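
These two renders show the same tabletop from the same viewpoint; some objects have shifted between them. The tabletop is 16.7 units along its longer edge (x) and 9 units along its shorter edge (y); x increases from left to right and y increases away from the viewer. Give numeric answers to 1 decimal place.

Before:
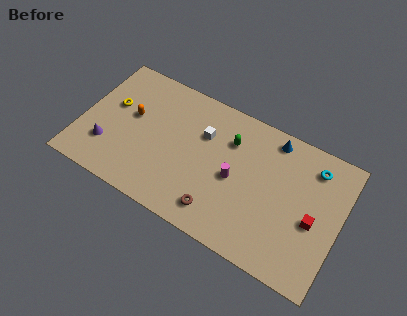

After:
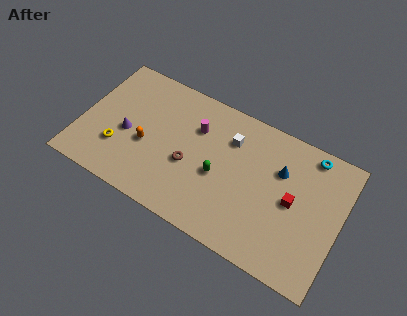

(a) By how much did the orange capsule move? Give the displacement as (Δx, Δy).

(1.2, -1.5)

From the two frames, the orange capsule sits at roughly (3.1, 5.2) before and (4.3, 3.7) after.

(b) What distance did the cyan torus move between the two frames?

0.8

From (14.7, 7.3) to (14.4, 8.0), the cyan torus covered √(0.3² + 0.7²) ≈ 0.8 units.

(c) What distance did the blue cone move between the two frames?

1.9

The blue cone was near (12.0, 7.9) before and (12.7, 6.1) after, so it travelled √(0.7² + 1.8²) ≈ 1.9 units.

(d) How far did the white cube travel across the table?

1.8

The white cube was near (7.7, 6.1) before and (9.4, 6.6) after, so it travelled √(1.7² + 0.5²) ≈ 1.8 units.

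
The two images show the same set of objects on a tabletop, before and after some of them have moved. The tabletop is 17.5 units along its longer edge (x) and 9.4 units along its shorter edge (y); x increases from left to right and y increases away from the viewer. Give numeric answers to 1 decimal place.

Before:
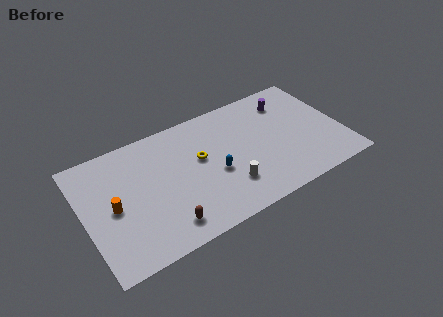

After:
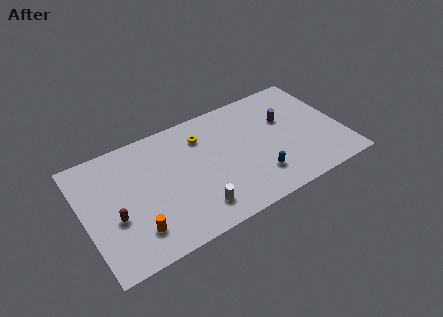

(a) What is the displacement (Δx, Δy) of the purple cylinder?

(-0.4, -1.4)

The purple cylinder was at about (14.3, 7.4) and moved to about (13.9, 6.0).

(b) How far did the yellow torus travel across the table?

1.7

The yellow torus moved from about (7.9, 5.5) to (8.3, 7.2), a distance of √(0.4² + 1.7²) ≈ 1.7.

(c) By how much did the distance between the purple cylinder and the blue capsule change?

-2.1

They were about 6.6 units apart before and 4.5 after — 2.1 units closer together.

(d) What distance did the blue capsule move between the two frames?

3.1

The blue capsule was near (8.7, 3.9) before and (11.4, 2.3) after, so it travelled √(2.7² + 1.6²) ≈ 3.1 units.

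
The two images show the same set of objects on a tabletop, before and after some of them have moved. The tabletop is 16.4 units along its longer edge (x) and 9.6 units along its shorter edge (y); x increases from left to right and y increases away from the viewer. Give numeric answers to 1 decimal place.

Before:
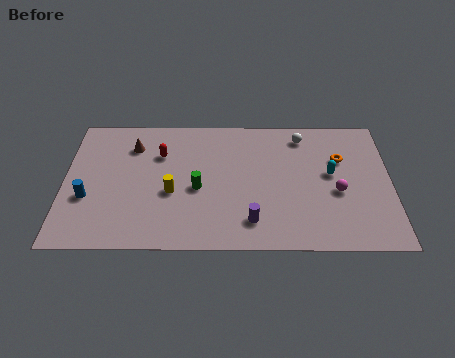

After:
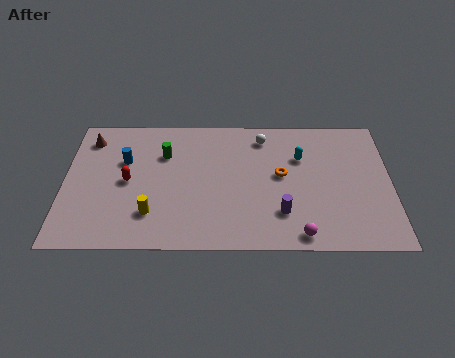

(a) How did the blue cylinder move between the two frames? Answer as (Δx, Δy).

(1.8, 2.7)

The blue cylinder was at about (1.2, 3.5) and moved to about (3.0, 6.2).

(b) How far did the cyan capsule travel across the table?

1.9

The cyan capsule moved from about (13.4, 5.3) to (11.9, 6.5), a distance of √(1.5² + 1.2²) ≈ 1.9.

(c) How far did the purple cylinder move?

1.6

From (9.4, 1.9) to (10.9, 2.5), the purple cylinder covered √(1.5² + 0.6²) ≈ 1.6 units.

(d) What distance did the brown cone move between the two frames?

2.3

From (3.4, 7.3) to (1.2, 7.8), the brown cone covered √(2.2² + 0.5²) ≈ 2.3 units.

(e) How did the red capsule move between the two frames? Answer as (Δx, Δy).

(-1.6, -2.0)

From the two frames, the red capsule sits at roughly (4.8, 6.7) before and (3.2, 4.7) after.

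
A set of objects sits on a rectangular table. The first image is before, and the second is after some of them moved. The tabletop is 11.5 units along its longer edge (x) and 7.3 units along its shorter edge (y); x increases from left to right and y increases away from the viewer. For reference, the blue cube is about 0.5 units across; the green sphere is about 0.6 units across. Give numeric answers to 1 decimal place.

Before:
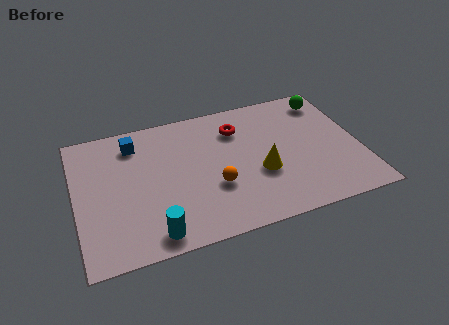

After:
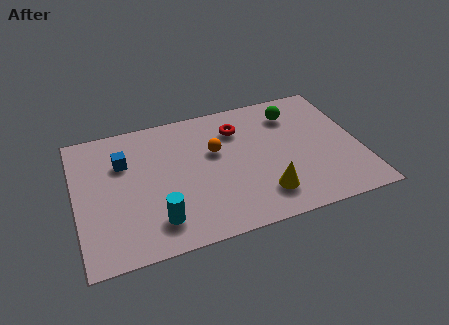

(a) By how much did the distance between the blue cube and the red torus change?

+0.5

The distance was about 4.2 in the first image and 4.7 in the second, so they moved 0.5 units further apart.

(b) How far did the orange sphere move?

1.9

The orange sphere was near (5.5, 2.6) before and (5.7, 4.5) after, so it travelled √(0.2² + 1.9²) ≈ 1.9 units.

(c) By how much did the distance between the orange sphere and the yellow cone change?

+1.5

The distance was about 1.9 in the first image and 3.4 in the second, so they moved 1.5 units further apart.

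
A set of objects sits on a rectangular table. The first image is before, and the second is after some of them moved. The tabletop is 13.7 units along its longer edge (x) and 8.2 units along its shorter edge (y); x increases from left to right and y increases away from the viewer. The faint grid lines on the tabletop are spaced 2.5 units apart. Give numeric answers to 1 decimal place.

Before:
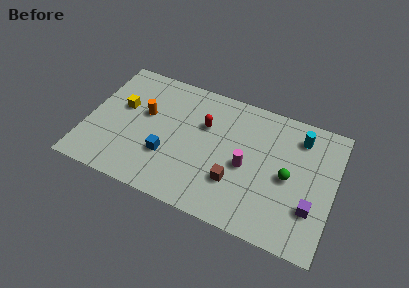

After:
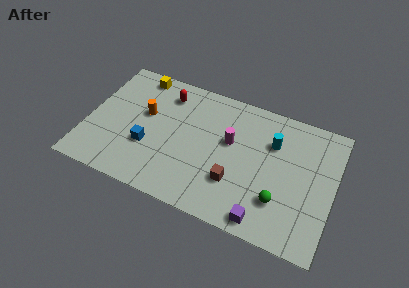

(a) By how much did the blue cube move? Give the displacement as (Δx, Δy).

(-1.1, 0.2)

The blue cube was at about (4.6, 2.7) and moved to about (3.5, 2.9).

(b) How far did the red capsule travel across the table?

2.6

From (6.4, 5.4) to (4.1, 6.6), the red capsule covered √(2.3² + 1.2²) ≈ 2.6 units.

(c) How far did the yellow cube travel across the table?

2.5

The yellow cube moved from about (1.8, 4.9) to (2.4, 7.3), a distance of √(0.6² + 2.4²) ≈ 2.5.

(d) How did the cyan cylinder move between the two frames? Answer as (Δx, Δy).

(-1.4, -0.9)

The cyan cylinder was at about (11.6, 6.6) and moved to about (10.2, 5.7).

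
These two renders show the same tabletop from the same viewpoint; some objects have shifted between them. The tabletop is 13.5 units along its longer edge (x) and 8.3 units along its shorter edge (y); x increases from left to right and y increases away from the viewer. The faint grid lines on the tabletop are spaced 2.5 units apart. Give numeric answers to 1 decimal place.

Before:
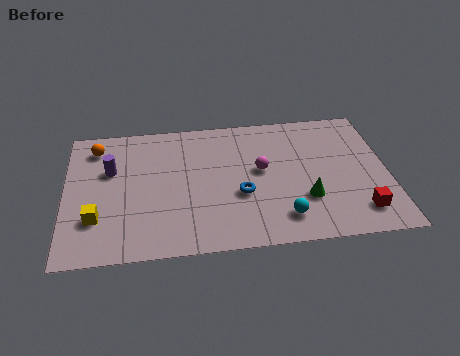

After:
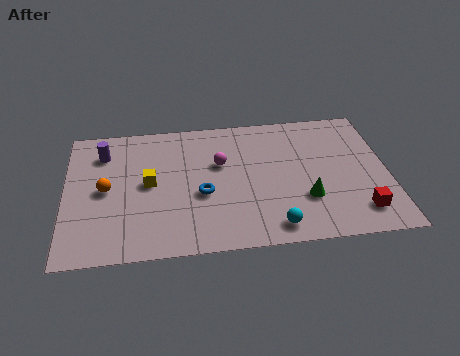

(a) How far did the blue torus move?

1.6

From (7.3, 3.2) to (5.7, 3.4), the blue torus covered √(1.6² + 0.2²) ≈ 1.6 units.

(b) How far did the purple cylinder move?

1.1

The purple cylinder was near (1.9, 5.3) before and (1.6, 6.4) after, so it travelled √(0.3² + 1.1²) ≈ 1.1 units.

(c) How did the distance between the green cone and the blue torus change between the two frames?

+1.6

They were about 2.8 units apart before and 4.4 after — 1.6 units further apart.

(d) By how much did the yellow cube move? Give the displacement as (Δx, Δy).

(2.2, 1.9)

The yellow cube was at about (1.3, 2.4) and moved to about (3.5, 4.3).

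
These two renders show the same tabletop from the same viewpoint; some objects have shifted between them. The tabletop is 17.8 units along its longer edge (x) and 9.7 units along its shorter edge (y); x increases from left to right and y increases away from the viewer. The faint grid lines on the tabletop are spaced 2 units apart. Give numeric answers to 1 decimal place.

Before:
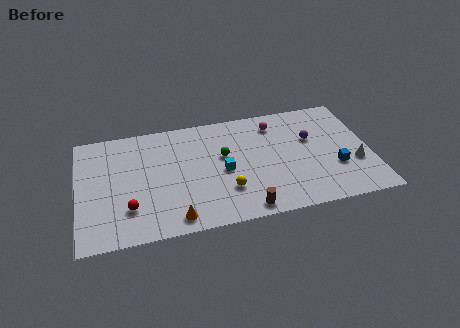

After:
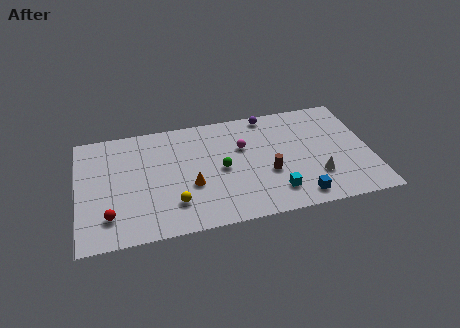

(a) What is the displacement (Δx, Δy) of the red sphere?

(-1.2, -0.4)

The red sphere was at about (3.0, 2.6) and moved to about (1.8, 2.2).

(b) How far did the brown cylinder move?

3.1

The brown cylinder moved from about (9.9, 1.0) to (11.5, 3.7), a distance of √(1.6² + 2.7²) ≈ 3.1.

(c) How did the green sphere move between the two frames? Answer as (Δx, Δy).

(-0.2, -1.1)

From the two frames, the green sphere sits at roughly (8.9, 5.8) before and (8.7, 4.7) after.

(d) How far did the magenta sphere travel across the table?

2.6

The magenta sphere was near (12.2, 7.9) before and (10.1, 6.3) after, so it travelled √(2.1² + 1.6²) ≈ 2.6 units.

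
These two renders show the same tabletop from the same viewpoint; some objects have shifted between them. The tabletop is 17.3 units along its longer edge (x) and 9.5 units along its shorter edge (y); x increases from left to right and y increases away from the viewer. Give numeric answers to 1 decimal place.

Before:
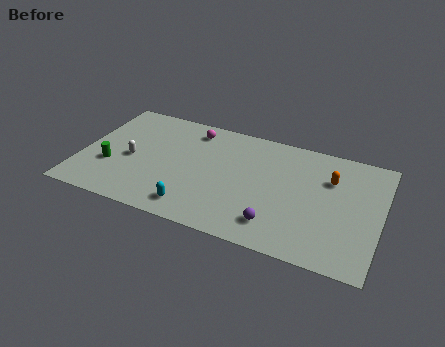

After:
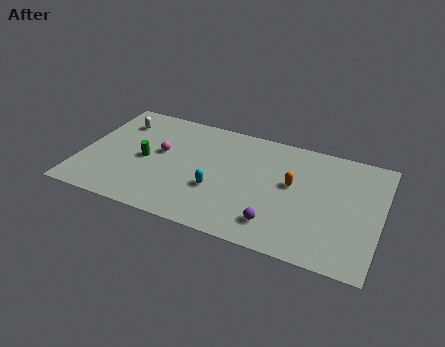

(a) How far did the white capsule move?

3.2

The white capsule moved from about (2.9, 4.3) to (1.8, 7.3), a distance of √(1.1² + 3.0²) ≈ 3.2.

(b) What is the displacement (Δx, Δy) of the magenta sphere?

(-1.6, -2.6)

The magenta sphere was at about (6.1, 8.0) and moved to about (4.5, 5.4).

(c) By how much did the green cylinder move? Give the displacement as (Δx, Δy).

(1.9, 1.2)

The green cylinder was at about (1.8, 3.3) and moved to about (3.7, 4.5).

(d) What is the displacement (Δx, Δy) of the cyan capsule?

(1.1, 1.9)

The cyan capsule was at about (6.9, 1.5) and moved to about (8.0, 3.4).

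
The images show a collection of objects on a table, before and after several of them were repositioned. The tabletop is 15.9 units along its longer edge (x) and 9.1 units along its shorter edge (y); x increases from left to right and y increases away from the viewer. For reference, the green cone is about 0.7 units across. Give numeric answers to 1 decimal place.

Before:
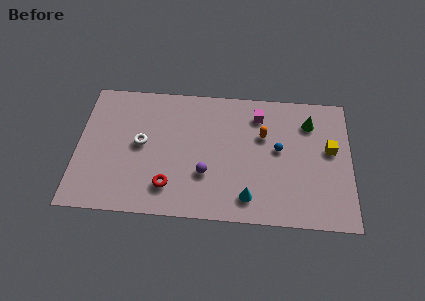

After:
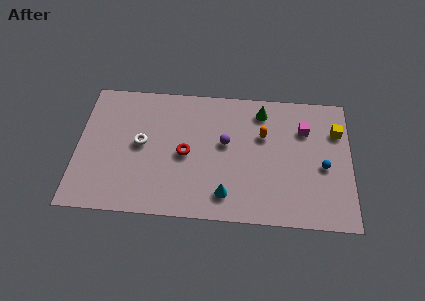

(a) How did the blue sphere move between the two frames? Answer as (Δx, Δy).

(2.6, -1.0)

The blue sphere was at about (11.7, 5.0) and moved to about (14.3, 4.0).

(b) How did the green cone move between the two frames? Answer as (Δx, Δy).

(-2.8, 0.6)

The green cone started near (13.5, 7.0) and ended near (10.7, 7.6).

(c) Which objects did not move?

the orange capsule and the white torus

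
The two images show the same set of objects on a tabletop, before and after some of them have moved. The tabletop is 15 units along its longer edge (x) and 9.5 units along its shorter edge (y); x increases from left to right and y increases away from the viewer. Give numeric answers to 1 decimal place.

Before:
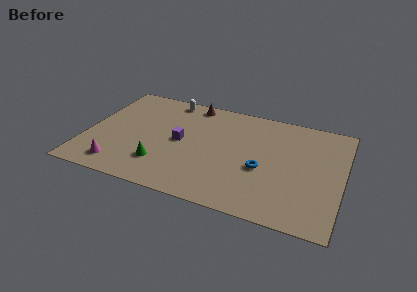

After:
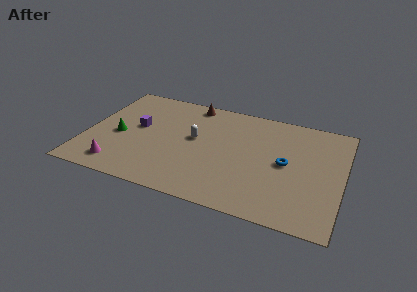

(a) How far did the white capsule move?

3.7

The white capsule moved from about (4.4, 8.5) to (6.3, 5.3), a distance of √(1.9² + 3.2²) ≈ 3.7.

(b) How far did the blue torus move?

1.6

The blue torus moved from about (10.4, 3.9) to (11.7, 4.8), a distance of √(1.3² + 0.9²) ≈ 1.6.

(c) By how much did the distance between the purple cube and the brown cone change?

+0.6

Before: roughly 3.7 units apart; after: 4.3. That's 0.6 units further apart.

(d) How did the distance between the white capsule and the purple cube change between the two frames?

-0.5

The distance was about 3.9 in the first image and 3.4 in the second, so they moved 0.5 units closer together.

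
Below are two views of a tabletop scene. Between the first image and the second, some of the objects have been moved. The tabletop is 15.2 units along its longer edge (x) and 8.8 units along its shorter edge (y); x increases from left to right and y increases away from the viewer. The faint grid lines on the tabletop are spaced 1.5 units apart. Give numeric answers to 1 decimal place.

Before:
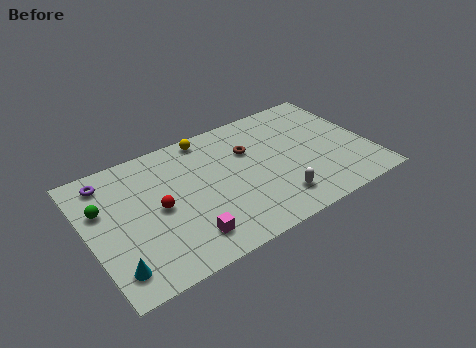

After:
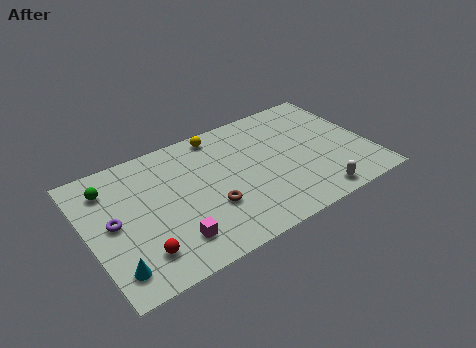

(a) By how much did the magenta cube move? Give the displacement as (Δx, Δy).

(-0.7, 0.2)

From the two frames, the magenta cube sits at roughly (4.8, 1.7) before and (4.1, 1.9) after.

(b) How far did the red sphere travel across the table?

2.7

From (3.7, 4.3) to (2.4, 1.9), the red sphere covered √(1.3² + 2.4²) ≈ 2.7 units.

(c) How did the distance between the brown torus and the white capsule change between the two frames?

+1.6

The distance was about 4.2 in the first image and 5.8 in the second, so they moved 1.6 units further apart.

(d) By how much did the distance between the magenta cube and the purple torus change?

-2.8

They were about 6.6 units apart before and 3.8 after — 2.8 units closer together.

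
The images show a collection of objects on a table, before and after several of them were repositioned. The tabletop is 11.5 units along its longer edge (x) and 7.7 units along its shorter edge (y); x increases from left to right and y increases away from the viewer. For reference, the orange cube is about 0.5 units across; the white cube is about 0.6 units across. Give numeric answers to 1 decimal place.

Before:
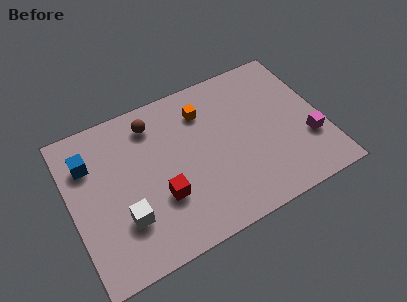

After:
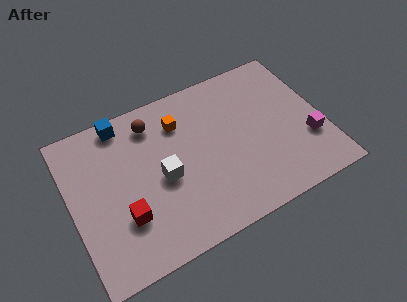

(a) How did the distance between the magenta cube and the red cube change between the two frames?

+1.7

They were about 6.8 units apart before and 8.5 after — 1.7 units further apart.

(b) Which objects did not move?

the brown sphere and the magenta cube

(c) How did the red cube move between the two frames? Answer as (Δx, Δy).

(-1.7, -0.2)

From the two frames, the red cube sits at roughly (3.9, 2.6) before and (2.2, 2.4) after.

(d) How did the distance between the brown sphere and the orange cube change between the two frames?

-1.0

The distance was about 2.3 in the first image and 1.3 in the second, so they moved 1.0 units closer together.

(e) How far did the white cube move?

2.2

From (2.2, 2.3) to (4.1, 3.5), the white cube covered √(1.9² + 1.2²) ≈ 2.2 units.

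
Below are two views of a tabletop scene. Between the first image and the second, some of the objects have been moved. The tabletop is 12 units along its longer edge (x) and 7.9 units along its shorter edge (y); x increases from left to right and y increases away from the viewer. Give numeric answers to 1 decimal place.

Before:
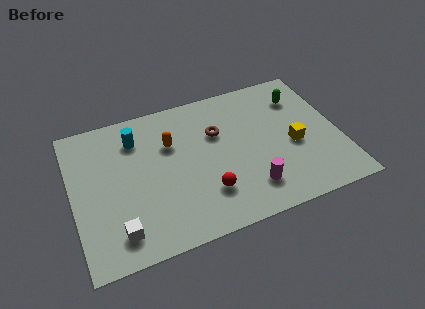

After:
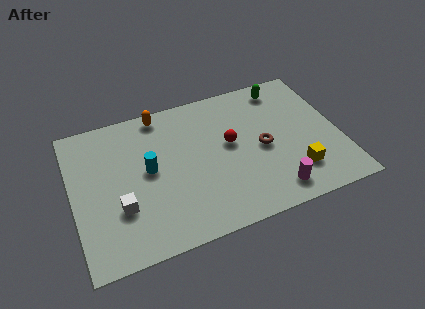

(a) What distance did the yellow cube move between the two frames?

1.5

The yellow cube moved from about (9.9, 3.4) to (9.8, 1.9), a distance of √(0.1² + 1.5²) ≈ 1.5.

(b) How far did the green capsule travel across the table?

1.1

The green capsule was near (10.5, 6.0) before and (9.8, 6.8) after, so it travelled √(0.7² + 0.8²) ≈ 1.1 units.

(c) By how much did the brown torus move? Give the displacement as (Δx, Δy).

(1.9, -1.5)

The brown torus started near (6.6, 5.2) and ended near (8.5, 3.7).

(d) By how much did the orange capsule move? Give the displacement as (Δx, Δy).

(-0.3, 1.8)

The orange capsule was at about (4.5, 5.3) and moved to about (4.2, 7.1).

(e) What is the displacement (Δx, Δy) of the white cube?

(0.2, 1.2)

From the two frames, the white cube sits at roughly (1.8, 1.4) before and (2.0, 2.6) after.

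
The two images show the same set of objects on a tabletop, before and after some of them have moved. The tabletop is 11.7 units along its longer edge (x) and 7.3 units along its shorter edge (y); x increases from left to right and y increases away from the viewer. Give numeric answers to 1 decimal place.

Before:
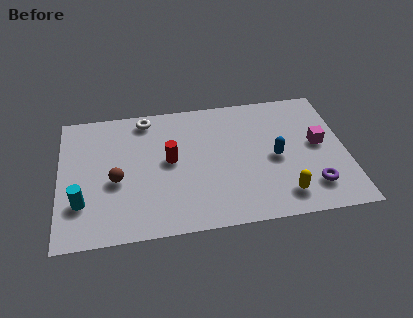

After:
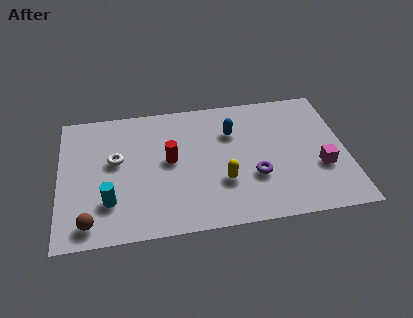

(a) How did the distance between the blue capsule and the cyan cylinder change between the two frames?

-2.0

Before: roughly 8.0 units apart; after: 6.0. That's 2.0 units closer together.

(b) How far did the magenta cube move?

1.3

From (10.6, 3.9) to (10.6, 2.6), the magenta cube covered √(0.0² + 1.3²) ≈ 1.3 units.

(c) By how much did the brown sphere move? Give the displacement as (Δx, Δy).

(-1.1, -2.1)

The brown sphere started near (2.3, 3.1) and ended near (1.2, 1.0).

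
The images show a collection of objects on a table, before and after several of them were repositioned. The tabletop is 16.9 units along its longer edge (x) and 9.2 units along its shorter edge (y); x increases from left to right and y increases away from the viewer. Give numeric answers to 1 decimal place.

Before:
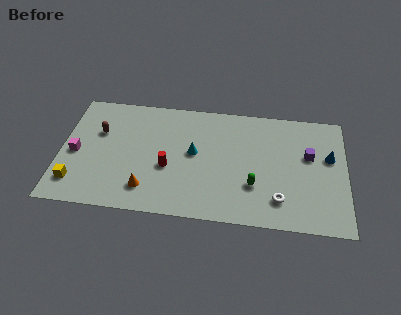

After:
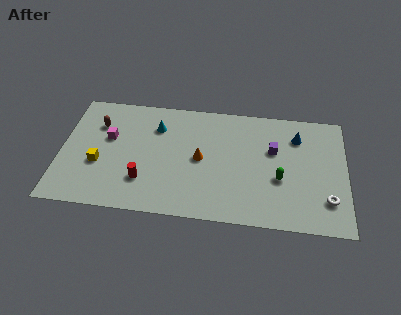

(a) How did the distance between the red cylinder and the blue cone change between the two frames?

+0.4

Before: roughly 9.7 units apart; after: 10.1. That's 0.4 units further apart.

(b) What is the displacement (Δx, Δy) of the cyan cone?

(-2.3, 1.8)

The cyan cone was at about (7.9, 5.0) and moved to about (5.6, 6.8).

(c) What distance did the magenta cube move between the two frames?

2.4

From (0.9, 4.2) to (2.8, 5.6), the magenta cube covered √(1.9² + 1.4²) ≈ 2.4 units.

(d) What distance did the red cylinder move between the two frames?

1.8

The red cylinder was near (6.4, 3.7) before and (5.0, 2.5) after, so it travelled √(1.4² + 1.2²) ≈ 1.8 units.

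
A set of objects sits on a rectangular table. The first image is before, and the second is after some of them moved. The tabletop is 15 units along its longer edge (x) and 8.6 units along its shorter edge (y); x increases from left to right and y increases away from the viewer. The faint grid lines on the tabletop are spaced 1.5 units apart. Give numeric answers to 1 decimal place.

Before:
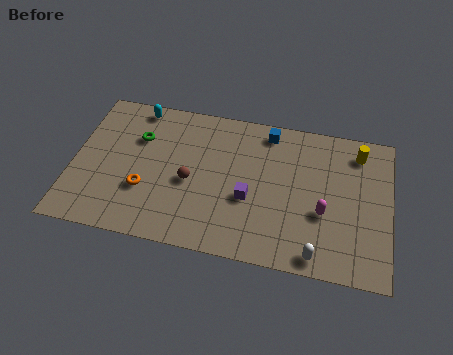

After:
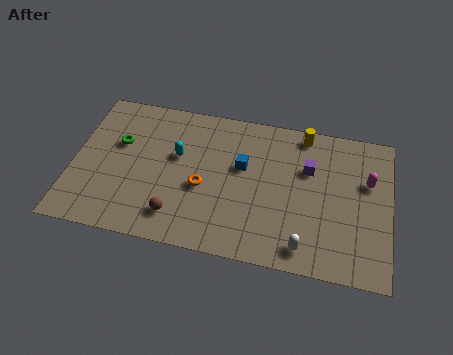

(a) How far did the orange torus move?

2.8

The orange torus was near (3.5, 2.9) before and (6.2, 3.6) after, so it travelled √(2.7² + 0.7²) ≈ 2.8 units.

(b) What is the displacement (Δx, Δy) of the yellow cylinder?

(-2.6, 0.6)

From the two frames, the yellow cylinder sits at roughly (13.4, 7.1) before and (10.8, 7.7) after.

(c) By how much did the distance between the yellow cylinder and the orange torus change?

-4.6

The distance was about 10.8 in the first image and 6.2 in the second, so they moved 4.6 units closer together.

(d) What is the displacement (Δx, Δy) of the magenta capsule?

(2.0, 2.2)

From the two frames, the magenta capsule sits at roughly (11.9, 3.3) before and (13.9, 5.5) after.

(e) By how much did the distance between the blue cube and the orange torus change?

-4.8

Before: roughly 7.2 units apart; after: 2.4. That's 4.8 units closer together.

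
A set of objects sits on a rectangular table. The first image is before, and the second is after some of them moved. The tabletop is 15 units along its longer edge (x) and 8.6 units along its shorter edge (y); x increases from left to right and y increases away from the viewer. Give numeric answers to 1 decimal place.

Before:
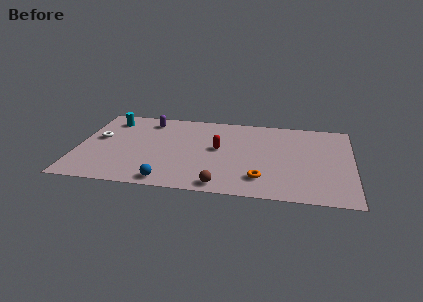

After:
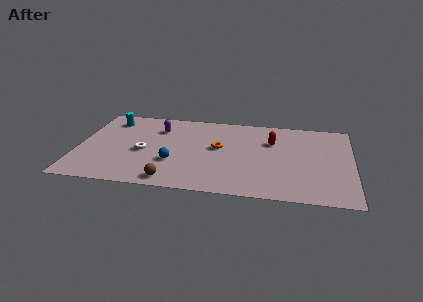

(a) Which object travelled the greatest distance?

the orange torus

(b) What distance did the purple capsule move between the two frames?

1.0

The purple capsule moved from about (3.7, 7.2) to (4.3, 6.4), a distance of √(0.6² + 0.8²) ≈ 1.0.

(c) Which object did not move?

the cyan cylinder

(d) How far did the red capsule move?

3.1

The red capsule moved from about (7.7, 4.7) to (10.6, 5.9), a distance of √(2.9² + 1.2²) ≈ 3.1.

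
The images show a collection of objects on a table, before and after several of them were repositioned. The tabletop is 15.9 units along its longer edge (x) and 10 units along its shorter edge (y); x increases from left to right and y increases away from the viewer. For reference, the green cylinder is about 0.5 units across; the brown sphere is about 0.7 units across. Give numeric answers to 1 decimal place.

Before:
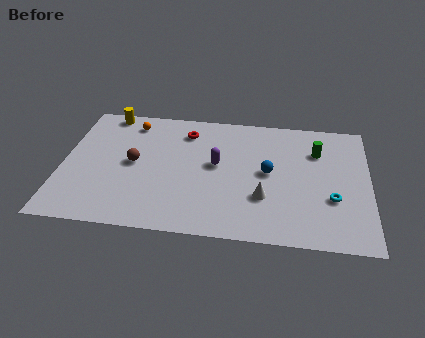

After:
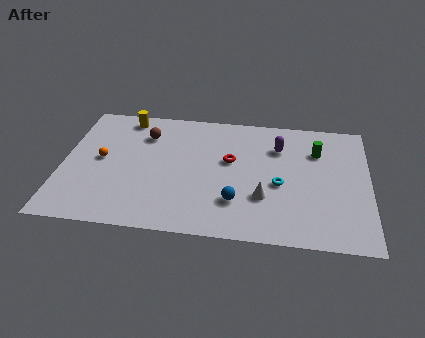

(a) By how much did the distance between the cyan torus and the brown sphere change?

-2.6

They were about 10.4 units apart before and 7.8 after — 2.6 units closer together.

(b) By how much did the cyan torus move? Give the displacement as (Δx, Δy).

(-2.7, 0.8)

From the two frames, the cyan torus sits at roughly (14.0, 3.5) before and (11.3, 4.3) after.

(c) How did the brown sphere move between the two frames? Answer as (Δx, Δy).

(0.5, 2.4)

The brown sphere started near (3.7, 5.1) and ended near (4.2, 7.5).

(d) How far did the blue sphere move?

3.0

The blue sphere was near (10.7, 5.2) before and (9.1, 2.7) after, so it travelled √(1.6² + 2.5²) ≈ 3.0 units.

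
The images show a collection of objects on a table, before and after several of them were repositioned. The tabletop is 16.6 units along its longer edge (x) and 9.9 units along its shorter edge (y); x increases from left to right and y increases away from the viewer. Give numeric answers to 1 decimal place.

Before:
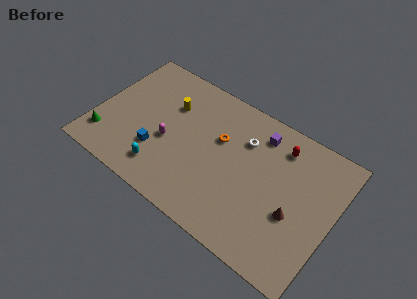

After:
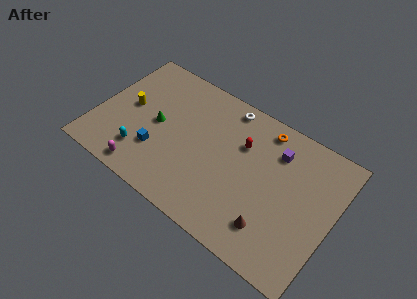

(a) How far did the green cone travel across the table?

4.3

The green cone was near (1.0, 2.1) before and (4.2, 4.9) after, so it travelled √(3.2² + 2.8²) ≈ 4.3 units.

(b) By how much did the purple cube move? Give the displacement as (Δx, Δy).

(1.3, -0.6)

The purple cube was at about (11.0, 8.1) and moved to about (12.3, 7.5).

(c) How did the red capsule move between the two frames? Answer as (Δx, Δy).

(-2.5, -1.3)

From the two frames, the red capsule sits at roughly (12.5, 8.0) before and (10.0, 6.7) after.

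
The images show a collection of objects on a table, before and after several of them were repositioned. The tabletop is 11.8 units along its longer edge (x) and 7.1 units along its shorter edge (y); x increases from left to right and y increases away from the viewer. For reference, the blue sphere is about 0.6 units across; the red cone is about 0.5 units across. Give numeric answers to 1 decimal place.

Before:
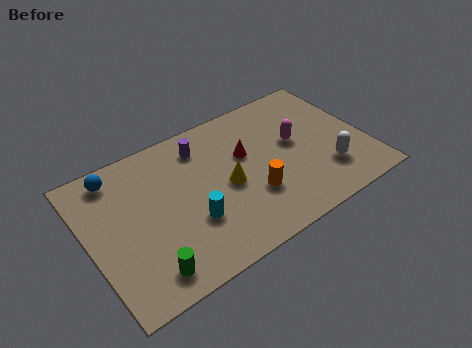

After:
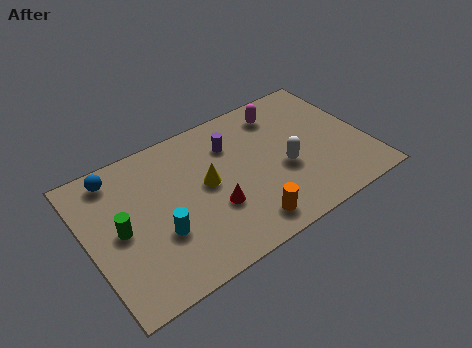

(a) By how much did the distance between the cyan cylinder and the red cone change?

-1.1

The distance was about 3.4 in the first image and 2.3 in the second, so they moved 1.1 units closer together.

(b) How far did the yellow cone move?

0.9

From (5.8, 3.3) to (5.0, 3.8), the yellow cone covered √(0.8² + 0.5²) ≈ 0.9 units.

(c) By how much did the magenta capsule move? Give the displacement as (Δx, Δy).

(-0.3, 1.8)

The magenta capsule started near (8.9, 4.0) and ended near (8.6, 5.8).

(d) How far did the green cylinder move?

2.5

The green cylinder was near (2.0, 1.1) before and (1.3, 3.5) after, so it travelled √(0.7² + 2.4²) ≈ 2.5 units.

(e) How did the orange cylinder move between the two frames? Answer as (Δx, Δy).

(-0.5, -1.2)

The orange cylinder was at about (6.7, 2.3) and moved to about (6.2, 1.1).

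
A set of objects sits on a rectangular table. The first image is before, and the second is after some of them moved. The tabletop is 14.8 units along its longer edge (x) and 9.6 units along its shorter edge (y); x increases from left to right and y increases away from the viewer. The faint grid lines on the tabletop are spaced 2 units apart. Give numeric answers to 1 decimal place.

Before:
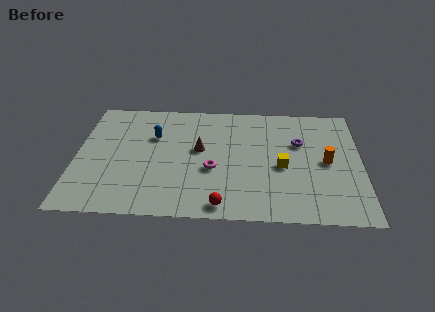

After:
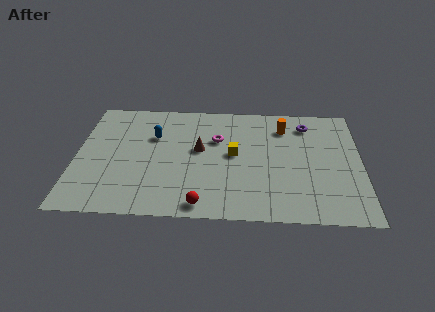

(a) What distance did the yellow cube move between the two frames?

2.7

The yellow cube was near (10.7, 4.2) before and (8.2, 5.1) after, so it travelled √(2.5² + 0.9²) ≈ 2.7 units.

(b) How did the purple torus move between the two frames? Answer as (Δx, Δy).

(0.4, 1.6)

The purple torus was at about (11.6, 6.2) and moved to about (12.0, 7.8).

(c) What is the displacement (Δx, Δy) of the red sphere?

(-1.0, 0.0)

From the two frames, the red sphere sits at roughly (7.6, 1.0) before and (6.6, 1.0) after.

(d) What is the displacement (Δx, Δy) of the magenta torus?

(0.2, 2.5)

From the two frames, the magenta torus sits at roughly (7.1, 3.8) before and (7.3, 6.3) after.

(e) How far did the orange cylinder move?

3.6

From (13.0, 4.7) to (10.8, 7.5), the orange cylinder covered √(2.2² + 2.8²) ≈ 3.6 units.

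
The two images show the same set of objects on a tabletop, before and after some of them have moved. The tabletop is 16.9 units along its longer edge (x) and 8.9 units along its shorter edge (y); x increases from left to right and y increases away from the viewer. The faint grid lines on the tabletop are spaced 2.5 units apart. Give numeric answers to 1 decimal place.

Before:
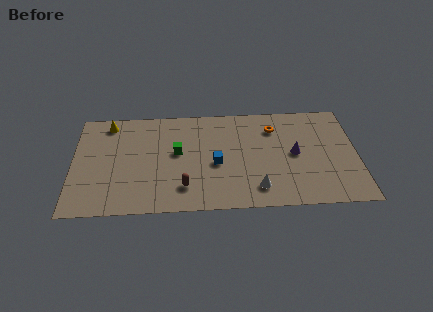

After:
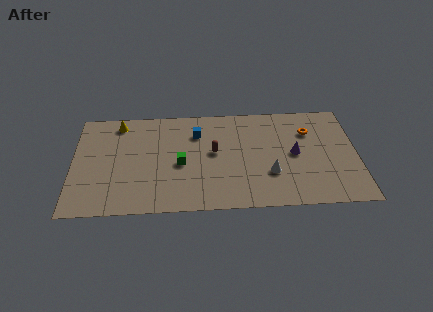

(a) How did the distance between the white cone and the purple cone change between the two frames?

-1.4

The distance was about 3.6 in the first image and 2.2 in the second, so they moved 1.4 units closer together.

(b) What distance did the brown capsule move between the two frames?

3.4

From (6.6, 2.0) to (8.4, 4.9), the brown capsule covered √(1.8² + 2.9²) ≈ 3.4 units.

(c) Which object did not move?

the purple cone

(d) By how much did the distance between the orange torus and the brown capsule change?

-1.3

Before: roughly 7.2 units apart; after: 5.9. That's 1.3 units closer together.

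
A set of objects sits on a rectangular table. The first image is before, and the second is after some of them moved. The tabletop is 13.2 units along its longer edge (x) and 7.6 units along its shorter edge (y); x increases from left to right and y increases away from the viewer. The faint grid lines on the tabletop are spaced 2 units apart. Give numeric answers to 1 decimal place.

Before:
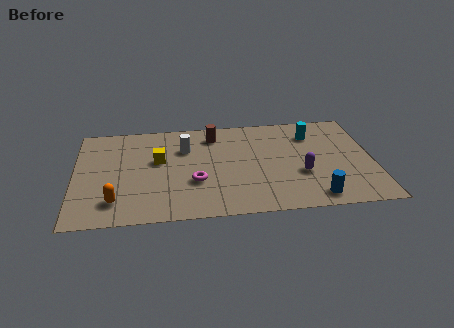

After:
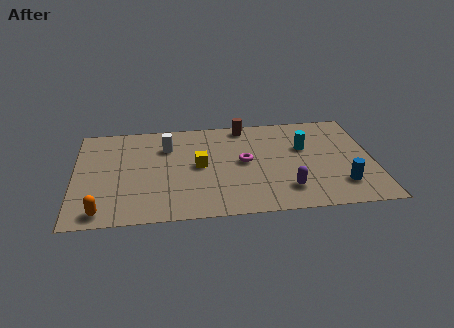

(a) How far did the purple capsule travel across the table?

1.3

The purple capsule moved from about (10.0, 2.8) to (9.3, 1.7), a distance of √(0.7² + 1.1²) ≈ 1.3.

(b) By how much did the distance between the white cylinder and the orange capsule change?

+0.6

The distance was about 4.8 in the first image and 5.4 in the second, so they moved 0.6 units further apart.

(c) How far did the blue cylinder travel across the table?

1.4

From (10.5, 1.0) to (11.7, 1.8), the blue cylinder covered √(1.2² + 0.8²) ≈ 1.4 units.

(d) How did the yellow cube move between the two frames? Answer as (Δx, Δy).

(1.8, -0.6)

From the two frames, the yellow cube sits at roughly (3.7, 4.5) before and (5.5, 3.9) after.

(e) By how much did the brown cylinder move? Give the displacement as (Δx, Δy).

(1.4, 0.6)

The brown cylinder started near (6.2, 6.2) and ended near (7.6, 6.8).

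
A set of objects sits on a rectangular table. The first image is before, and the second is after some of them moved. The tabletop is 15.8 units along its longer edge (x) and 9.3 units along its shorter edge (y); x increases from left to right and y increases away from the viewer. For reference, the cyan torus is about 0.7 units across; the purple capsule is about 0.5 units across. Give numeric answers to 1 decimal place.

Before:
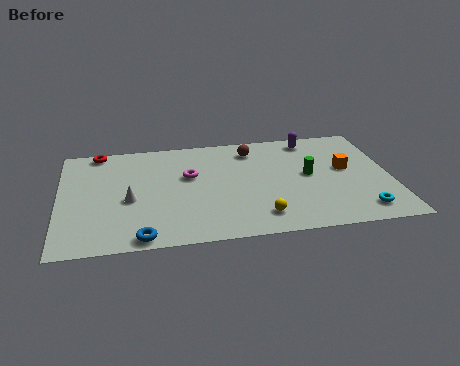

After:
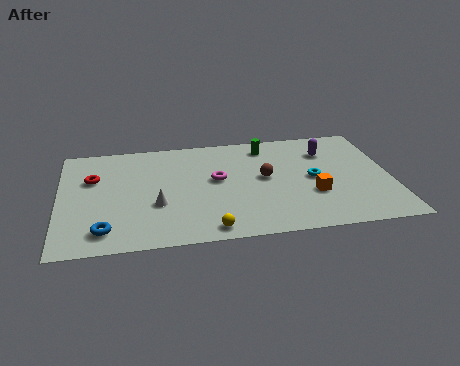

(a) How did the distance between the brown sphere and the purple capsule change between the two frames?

+0.7

They were about 2.9 units apart before and 3.6 after — 0.7 units further apart.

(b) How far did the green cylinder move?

3.5

The green cylinder moved from about (11.9, 4.9) to (10.0, 7.8), a distance of √(1.9² + 2.9²) ≈ 3.5.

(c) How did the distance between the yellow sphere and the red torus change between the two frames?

-2.7

Before: roughly 10.1 units apart; after: 7.4. That's 2.7 units closer together.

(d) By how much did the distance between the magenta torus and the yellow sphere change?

-0.9

Before: roughly 5.1 units apart; after: 4.2. That's 0.9 units closer together.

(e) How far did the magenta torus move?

1.4

From (6.2, 5.7) to (7.5, 5.2), the magenta torus covered √(1.3² + 0.5²) ≈ 1.4 units.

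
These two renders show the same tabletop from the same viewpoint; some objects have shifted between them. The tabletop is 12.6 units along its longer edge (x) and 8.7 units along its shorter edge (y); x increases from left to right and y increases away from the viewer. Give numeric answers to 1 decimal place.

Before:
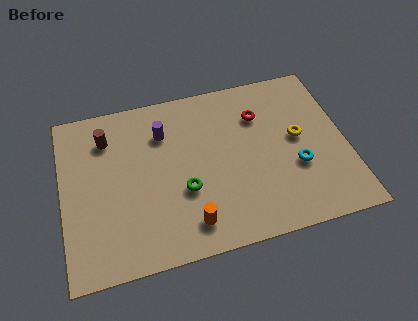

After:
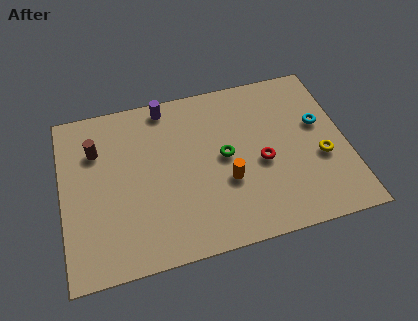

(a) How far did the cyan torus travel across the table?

2.3

The cyan torus was near (10.3, 3.2) before and (11.5, 5.2) after, so it travelled √(1.2² + 2.0²) ≈ 2.3 units.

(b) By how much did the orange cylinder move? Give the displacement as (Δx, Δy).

(1.8, 1.7)

The orange cylinder started near (5.4, 1.5) and ended near (7.2, 3.2).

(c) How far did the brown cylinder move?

0.7

The brown cylinder was near (2.1, 6.7) before and (1.6, 6.2) after, so it travelled √(0.5² + 0.5²) ≈ 0.7 units.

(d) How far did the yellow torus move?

1.6

From (10.5, 4.7) to (11.4, 3.4), the yellow torus covered √(0.9² + 1.3²) ≈ 1.6 units.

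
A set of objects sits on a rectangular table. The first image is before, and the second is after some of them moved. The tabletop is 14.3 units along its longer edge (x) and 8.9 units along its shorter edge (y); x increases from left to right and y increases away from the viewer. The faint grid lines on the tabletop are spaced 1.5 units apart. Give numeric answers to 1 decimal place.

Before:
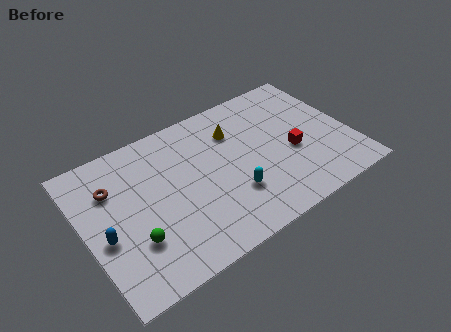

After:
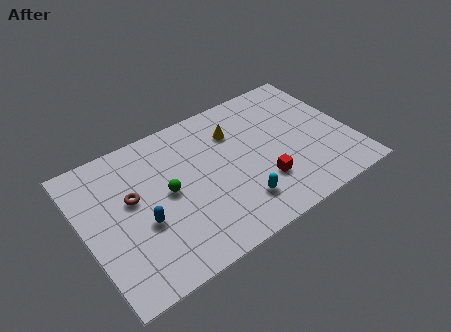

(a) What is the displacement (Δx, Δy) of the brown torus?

(0.9, -1.1)

The brown torus started near (1.7, 6.3) and ended near (2.6, 5.2).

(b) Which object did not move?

the yellow cone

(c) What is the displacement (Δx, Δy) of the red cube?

(-1.9, -1.1)

From the two frames, the red cube sits at roughly (11.1, 3.7) before and (9.2, 2.6) after.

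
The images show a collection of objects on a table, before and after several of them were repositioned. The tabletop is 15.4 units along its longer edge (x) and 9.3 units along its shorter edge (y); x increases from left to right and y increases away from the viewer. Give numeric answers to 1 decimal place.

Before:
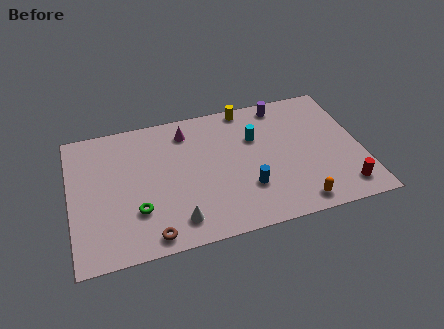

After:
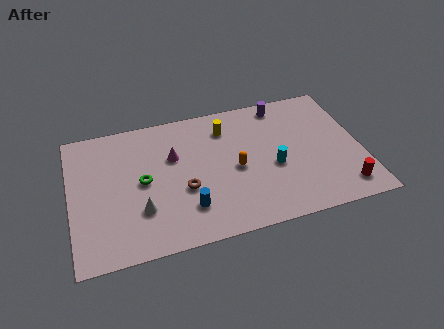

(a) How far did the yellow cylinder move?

1.7

The yellow cylinder was near (9.6, 8.5) before and (8.4, 7.3) after, so it travelled √(1.2² + 1.2²) ≈ 1.7 units.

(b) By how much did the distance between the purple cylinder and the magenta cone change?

+1.2

They were about 5.2 units apart before and 6.4 after — 1.2 units further apart.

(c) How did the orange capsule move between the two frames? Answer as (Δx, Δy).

(-3.0, 3.2)

From the two frames, the orange capsule sits at roughly (11.7, 1.1) before and (8.7, 4.3) after.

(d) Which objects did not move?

the purple cylinder and the red cylinder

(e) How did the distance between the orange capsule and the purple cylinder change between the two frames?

-2.3

The distance was about 7.1 in the first image and 4.8 in the second, so they moved 2.3 units closer together.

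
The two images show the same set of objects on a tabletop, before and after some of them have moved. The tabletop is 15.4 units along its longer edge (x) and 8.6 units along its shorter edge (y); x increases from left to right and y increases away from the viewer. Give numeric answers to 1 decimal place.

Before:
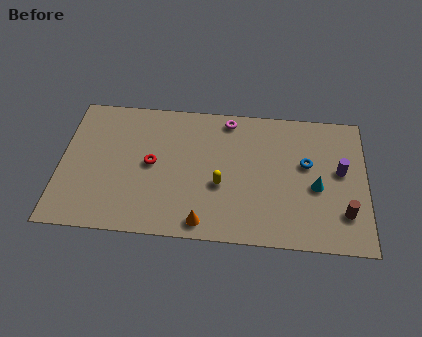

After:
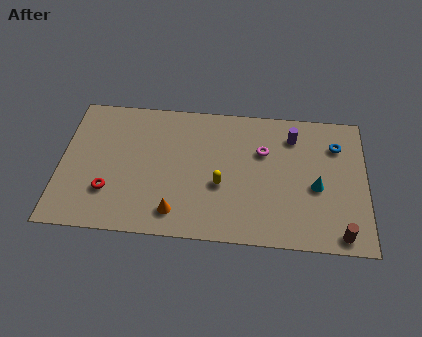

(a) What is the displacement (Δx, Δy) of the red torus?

(-2.1, -1.9)

The red torus was at about (4.6, 4.4) and moved to about (2.5, 2.5).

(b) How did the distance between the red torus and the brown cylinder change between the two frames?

+1.8

The distance was about 9.9 in the first image and 11.7 in the second, so they moved 1.8 units further apart.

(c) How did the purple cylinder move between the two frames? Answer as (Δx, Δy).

(-2.4, 2.0)

The purple cylinder started near (14.1, 4.8) and ended near (11.7, 6.8).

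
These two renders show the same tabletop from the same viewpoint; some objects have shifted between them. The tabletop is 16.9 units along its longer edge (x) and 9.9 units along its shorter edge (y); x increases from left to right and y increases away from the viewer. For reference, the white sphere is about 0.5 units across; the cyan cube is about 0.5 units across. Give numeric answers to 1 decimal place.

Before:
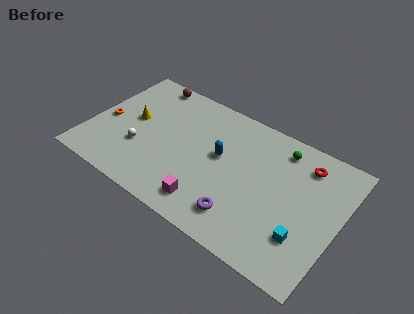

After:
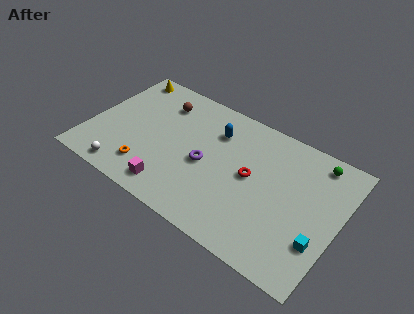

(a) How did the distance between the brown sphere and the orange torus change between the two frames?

+0.7

Before: roughly 4.9 units apart; after: 5.6. That's 0.7 units further apart.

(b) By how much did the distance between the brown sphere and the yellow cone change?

-0.5

The distance was about 3.6 in the first image and 3.1 in the second, so they moved 0.5 units closer together.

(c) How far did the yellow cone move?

3.6

From (2.7, 5.4) to (1.4, 8.8), the yellow cone covered √(1.3² + 3.4²) ≈ 3.6 units.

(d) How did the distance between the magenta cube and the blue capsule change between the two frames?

+2.2

Before: roughly 3.9 units apart; after: 6.1. That's 2.2 units further apart.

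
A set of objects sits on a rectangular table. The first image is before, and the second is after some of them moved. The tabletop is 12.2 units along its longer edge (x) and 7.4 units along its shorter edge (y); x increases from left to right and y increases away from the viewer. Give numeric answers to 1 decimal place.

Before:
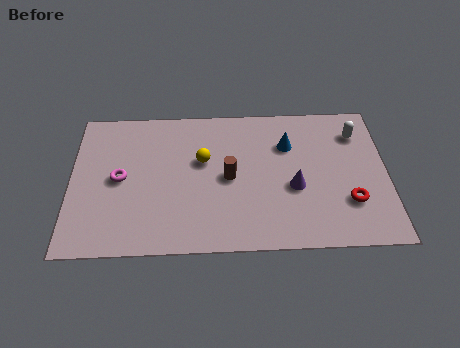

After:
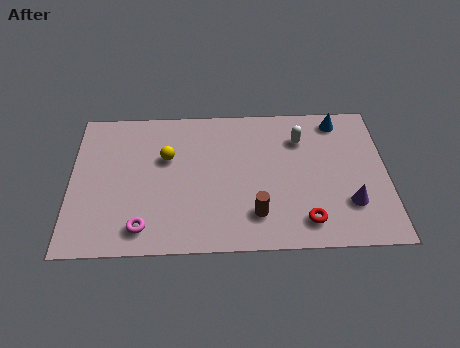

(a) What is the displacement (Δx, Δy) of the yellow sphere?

(-1.4, 0.2)

From the two frames, the yellow sphere sits at roughly (5.1, 4.5) before and (3.7, 4.7) after.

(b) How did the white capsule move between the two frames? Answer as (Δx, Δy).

(-2.2, -0.2)

From the two frames, the white capsule sits at roughly (11.1, 5.7) before and (8.9, 5.5) after.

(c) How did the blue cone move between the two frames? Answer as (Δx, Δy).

(2.0, 1.2)

The blue cone started near (8.4, 5.2) and ended near (10.4, 6.4).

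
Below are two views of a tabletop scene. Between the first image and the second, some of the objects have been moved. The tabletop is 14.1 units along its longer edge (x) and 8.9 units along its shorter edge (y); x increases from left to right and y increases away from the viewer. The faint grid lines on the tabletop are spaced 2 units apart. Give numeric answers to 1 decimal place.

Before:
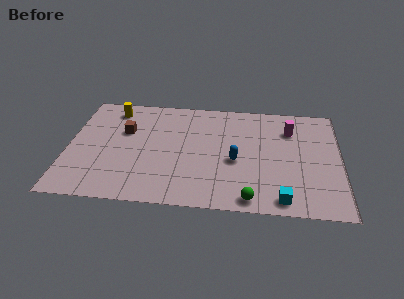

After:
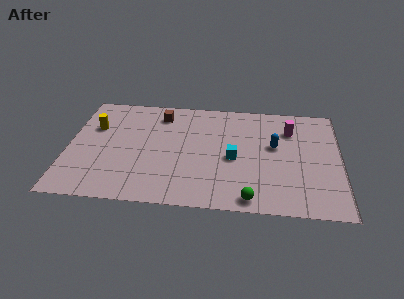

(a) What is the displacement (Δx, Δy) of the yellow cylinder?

(-0.9, -1.6)

The yellow cylinder was at about (2.2, 7.5) and moved to about (1.3, 5.9).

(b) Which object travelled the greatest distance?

the cyan cube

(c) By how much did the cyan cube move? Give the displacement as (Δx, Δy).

(-2.5, 3.0)

From the two frames, the cyan cube sits at roughly (11.1, 1.0) before and (8.6, 4.0) after.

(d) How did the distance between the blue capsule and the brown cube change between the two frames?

+0.3

They were about 6.1 units apart before and 6.4 after — 0.3 units further apart.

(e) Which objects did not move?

the green sphere and the magenta cylinder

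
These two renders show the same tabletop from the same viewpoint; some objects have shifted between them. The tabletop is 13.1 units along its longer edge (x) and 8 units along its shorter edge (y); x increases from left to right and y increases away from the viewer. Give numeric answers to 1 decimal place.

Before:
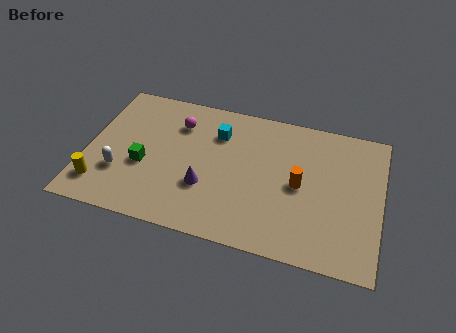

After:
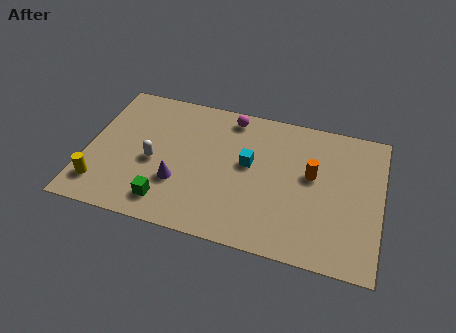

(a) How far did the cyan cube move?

2.1

From (5.7, 5.9) to (7.2, 4.5), the cyan cube covered √(1.5² + 1.4²) ≈ 2.1 units.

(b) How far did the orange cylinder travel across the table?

0.9

The orange cylinder was near (9.5, 3.9) before and (10.0, 4.6) after, so it travelled √(0.5² + 0.7²) ≈ 0.9 units.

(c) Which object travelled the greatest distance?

the magenta sphere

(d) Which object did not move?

the yellow cylinder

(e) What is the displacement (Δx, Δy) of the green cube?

(1.2, -1.8)

From the two frames, the green cube sits at roughly (2.6, 3.2) before and (3.8, 1.4) after.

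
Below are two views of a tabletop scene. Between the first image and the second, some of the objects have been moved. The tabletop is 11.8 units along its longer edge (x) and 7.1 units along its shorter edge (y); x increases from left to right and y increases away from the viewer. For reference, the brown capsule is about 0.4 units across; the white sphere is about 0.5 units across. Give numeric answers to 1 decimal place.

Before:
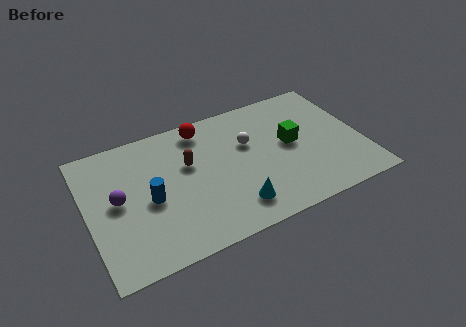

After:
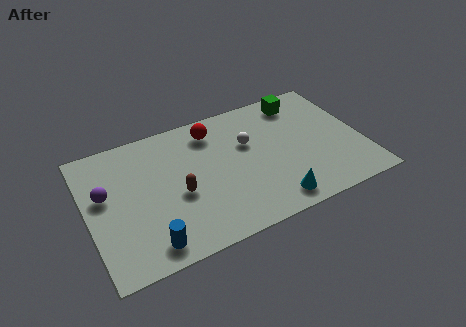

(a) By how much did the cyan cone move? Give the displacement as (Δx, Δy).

(1.6, -0.4)

The cyan cone started near (6.0, 1.4) and ended near (7.6, 1.0).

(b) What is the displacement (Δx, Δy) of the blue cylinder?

(-0.3, -2.2)

From the two frames, the blue cylinder sits at roughly (2.6, 3.2) before and (2.3, 1.0) after.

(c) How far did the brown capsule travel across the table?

1.5

The brown capsule moved from about (4.4, 4.4) to (3.8, 3.0), a distance of √(0.6² + 1.4²) ≈ 1.5.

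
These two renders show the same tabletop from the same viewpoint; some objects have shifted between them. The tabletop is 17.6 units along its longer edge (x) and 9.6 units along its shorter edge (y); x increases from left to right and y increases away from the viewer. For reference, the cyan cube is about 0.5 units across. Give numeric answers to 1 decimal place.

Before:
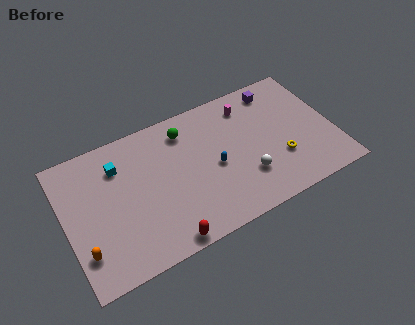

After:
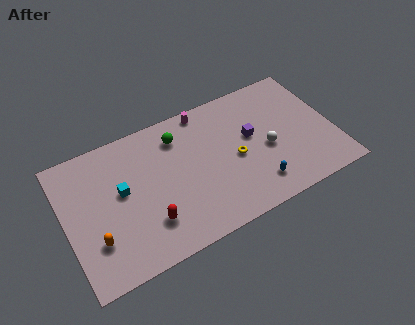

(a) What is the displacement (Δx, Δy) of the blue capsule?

(2.4, -2.5)

The blue capsule was at about (9.7, 4.4) and moved to about (12.1, 1.9).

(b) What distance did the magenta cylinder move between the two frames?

2.9

From (12.4, 7.8) to (9.6, 8.7), the magenta cylinder covered √(2.8² + 0.9²) ≈ 2.9 units.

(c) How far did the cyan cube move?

1.8

From (3.7, 7.2) to (3.7, 5.4), the cyan cube covered √(0.0² + 1.8²) ≈ 1.8 units.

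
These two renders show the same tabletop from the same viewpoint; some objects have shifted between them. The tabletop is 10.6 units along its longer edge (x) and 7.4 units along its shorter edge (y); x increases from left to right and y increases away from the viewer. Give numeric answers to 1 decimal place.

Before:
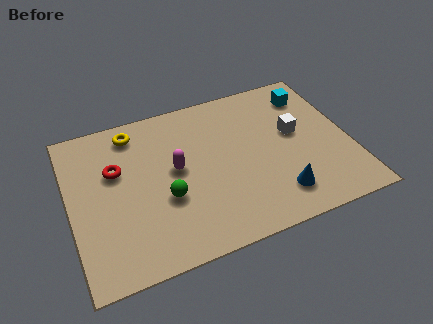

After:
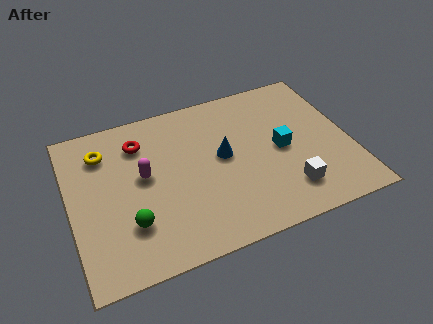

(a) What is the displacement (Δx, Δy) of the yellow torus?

(-1.2, -0.6)

The yellow torus started near (2.6, 6.3) and ended near (1.4, 5.7).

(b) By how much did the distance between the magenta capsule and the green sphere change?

+0.8

The distance was about 1.3 in the first image and 2.1 in the second, so they moved 0.8 units further apart.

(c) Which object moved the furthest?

the blue cone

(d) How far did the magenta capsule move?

1.2

From (4.0, 4.0) to (2.8, 4.1), the magenta capsule covered √(1.2² + 0.1²) ≈ 1.2 units.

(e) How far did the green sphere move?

1.6

The green sphere moved from about (3.5, 2.8) to (2.1, 2.1), a distance of √(1.4² + 0.7²) ≈ 1.6.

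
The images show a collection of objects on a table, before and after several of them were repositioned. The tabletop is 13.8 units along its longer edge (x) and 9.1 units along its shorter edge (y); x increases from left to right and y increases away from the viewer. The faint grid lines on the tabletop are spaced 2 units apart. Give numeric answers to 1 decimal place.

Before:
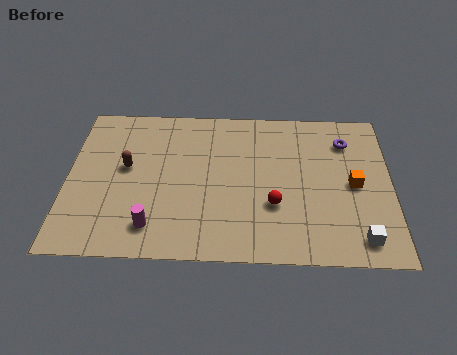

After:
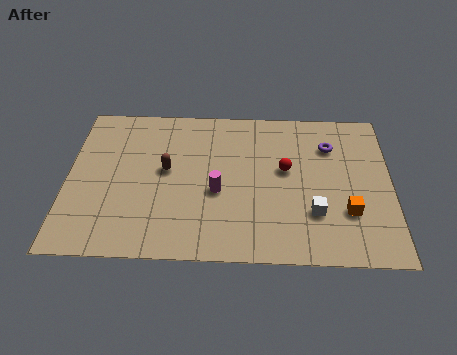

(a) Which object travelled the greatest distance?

the magenta cylinder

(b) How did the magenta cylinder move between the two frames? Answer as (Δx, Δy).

(2.7, 2.1)

From the two frames, the magenta cylinder sits at roughly (3.7, 1.7) before and (6.4, 3.8) after.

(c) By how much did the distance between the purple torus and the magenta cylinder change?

-4.2

The distance was about 9.8 in the first image and 5.6 in the second, so they moved 4.2 units closer together.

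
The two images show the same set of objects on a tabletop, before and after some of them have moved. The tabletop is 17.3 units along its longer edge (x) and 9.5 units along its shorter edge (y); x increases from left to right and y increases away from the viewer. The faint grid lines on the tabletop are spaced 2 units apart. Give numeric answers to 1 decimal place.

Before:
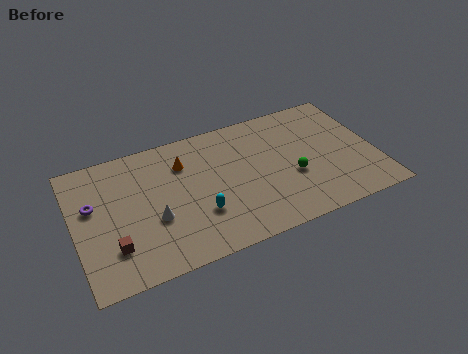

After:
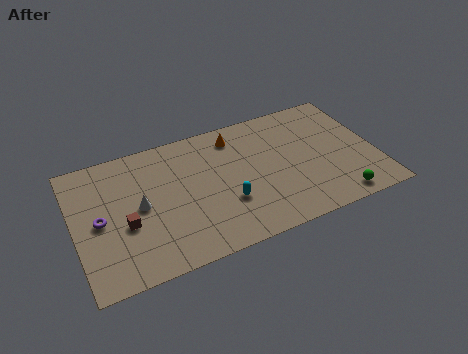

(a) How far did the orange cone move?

3.2

The orange cone moved from about (6.4, 7.0) to (9.5, 7.9), a distance of √(3.1² + 0.9²) ≈ 3.2.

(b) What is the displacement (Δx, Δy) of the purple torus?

(0.3, -1.2)

From the two frames, the purple torus sits at roughly (1.1, 5.8) before and (1.4, 4.6) after.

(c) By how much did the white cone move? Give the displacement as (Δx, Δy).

(-0.7, 1.2)

The white cone started near (4.4, 3.6) and ended near (3.7, 4.8).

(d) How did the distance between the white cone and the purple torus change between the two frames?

-1.7

They were about 4.0 units apart before and 2.3 after — 1.7 units closer together.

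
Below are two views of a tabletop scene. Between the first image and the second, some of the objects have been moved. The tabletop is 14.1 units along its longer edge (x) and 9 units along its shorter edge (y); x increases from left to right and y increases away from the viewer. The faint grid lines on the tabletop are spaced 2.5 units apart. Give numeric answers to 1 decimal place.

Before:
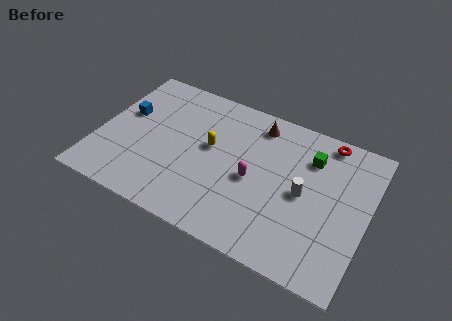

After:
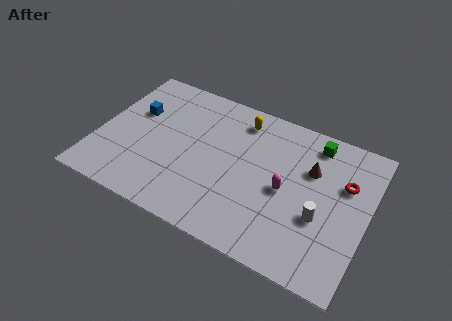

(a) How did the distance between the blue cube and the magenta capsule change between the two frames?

+1.2

They were about 7.1 units apart before and 8.3 after — 1.2 units further apart.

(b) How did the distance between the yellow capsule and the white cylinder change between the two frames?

+1.2

The distance was about 5.0 in the first image and 6.2 in the second, so they moved 1.2 units further apart.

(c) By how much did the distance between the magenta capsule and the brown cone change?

-1.4

Before: roughly 3.5 units apart; after: 2.1. That's 1.4 units closer together.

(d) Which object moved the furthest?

the brown cone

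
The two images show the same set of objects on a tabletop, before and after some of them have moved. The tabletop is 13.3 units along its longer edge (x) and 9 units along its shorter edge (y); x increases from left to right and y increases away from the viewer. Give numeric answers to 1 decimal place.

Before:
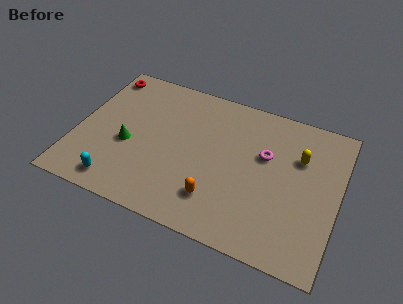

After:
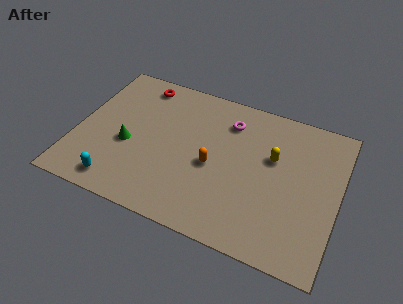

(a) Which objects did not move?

the green cone and the cyan capsule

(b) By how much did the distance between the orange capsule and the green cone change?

-0.7

The distance was about 5.0 in the first image and 4.3 in the second, so they moved 0.7 units closer together.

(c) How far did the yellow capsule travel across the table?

1.4

The yellow capsule was near (11.2, 6.1) before and (9.9, 5.6) after, so it travelled √(1.3² + 0.5²) ≈ 1.4 units.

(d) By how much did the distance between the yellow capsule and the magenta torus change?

+1.0

The distance was about 1.8 in the first image and 2.8 in the second, so they moved 1.0 units further apart.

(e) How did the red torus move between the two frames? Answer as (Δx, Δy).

(2.0, 0.0)

From the two frames, the red torus sits at roughly (0.8, 7.8) before and (2.8, 7.8) after.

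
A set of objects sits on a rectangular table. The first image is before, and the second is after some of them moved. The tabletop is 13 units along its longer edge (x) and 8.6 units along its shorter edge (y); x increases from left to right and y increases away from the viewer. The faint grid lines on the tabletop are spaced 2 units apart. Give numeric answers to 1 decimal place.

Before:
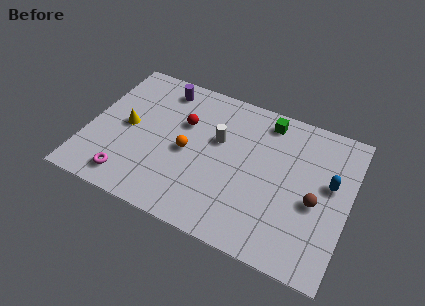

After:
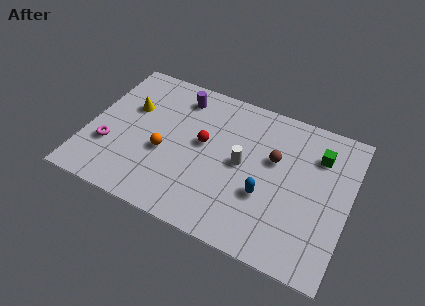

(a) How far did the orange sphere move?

1.2

The orange sphere was near (5.0, 4.0) before and (3.9, 3.5) after, so it travelled √(1.1² + 0.5²) ≈ 1.2 units.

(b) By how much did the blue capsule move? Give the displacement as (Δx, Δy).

(-3.0, -1.9)

The blue capsule was at about (12.0, 5.0) and moved to about (9.0, 3.1).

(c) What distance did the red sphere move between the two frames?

1.4

From (4.6, 5.6) to (5.7, 4.8), the red sphere covered √(1.1² + 0.8²) ≈ 1.4 units.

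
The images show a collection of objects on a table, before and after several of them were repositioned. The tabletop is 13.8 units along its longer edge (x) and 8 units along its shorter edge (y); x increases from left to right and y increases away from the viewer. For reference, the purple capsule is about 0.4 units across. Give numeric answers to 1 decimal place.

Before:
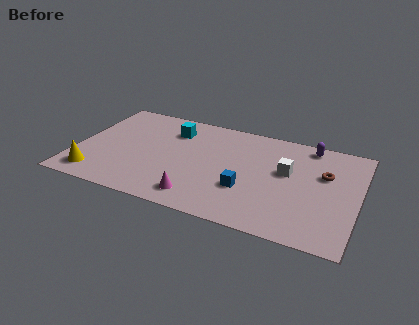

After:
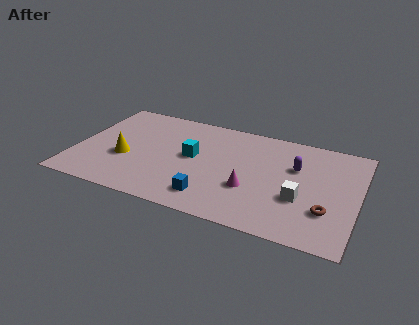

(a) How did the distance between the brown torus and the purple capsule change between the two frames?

+1.1

The distance was about 2.2 in the first image and 3.3 in the second, so they moved 1.1 units further apart.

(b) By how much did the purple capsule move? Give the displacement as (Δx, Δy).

(-0.5, -1.9)

The purple capsule started near (11.2, 7.1) and ended near (10.7, 5.2).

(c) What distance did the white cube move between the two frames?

2.0

The white cube was near (10.3, 4.7) before and (11.1, 2.9) after, so it travelled √(0.8² + 1.8²) ≈ 2.0 units.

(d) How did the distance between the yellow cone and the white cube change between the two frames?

-1.1

They were about 9.7 units apart before and 8.6 after — 1.1 units closer together.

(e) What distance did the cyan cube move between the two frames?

2.2

The cyan cube moved from about (4.5, 6.1) to (5.7, 4.3), a distance of √(1.2² + 1.8²) ≈ 2.2.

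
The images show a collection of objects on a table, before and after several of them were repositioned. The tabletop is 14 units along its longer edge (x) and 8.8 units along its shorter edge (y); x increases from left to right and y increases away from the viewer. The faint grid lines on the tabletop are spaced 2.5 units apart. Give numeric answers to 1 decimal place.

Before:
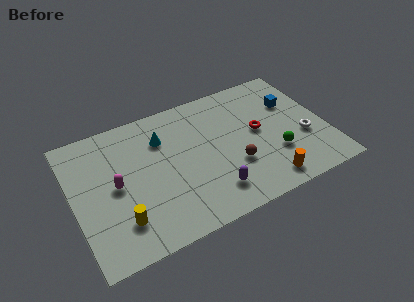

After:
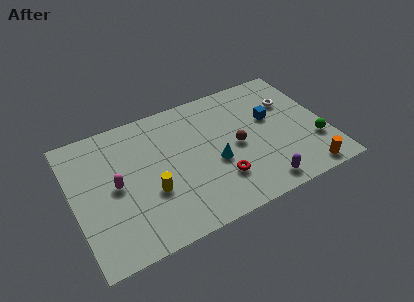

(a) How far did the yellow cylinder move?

2.1

The yellow cylinder was near (2.3, 2.1) before and (4.1, 3.2) after, so it travelled √(1.8² + 1.1²) ≈ 2.1 units.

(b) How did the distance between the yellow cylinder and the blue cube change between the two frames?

-3.5

The distance was about 10.8 in the first image and 7.3 in the second, so they moved 3.5 units closer together.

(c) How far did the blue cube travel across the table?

1.4

The blue cube moved from about (12.4, 5.9) to (11.1, 5.3), a distance of √(1.3² + 0.6²) ≈ 1.4.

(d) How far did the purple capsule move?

2.7

From (7.3, 1.8) to (9.9, 1.1), the purple capsule covered √(2.6² + 0.7²) ≈ 2.7 units.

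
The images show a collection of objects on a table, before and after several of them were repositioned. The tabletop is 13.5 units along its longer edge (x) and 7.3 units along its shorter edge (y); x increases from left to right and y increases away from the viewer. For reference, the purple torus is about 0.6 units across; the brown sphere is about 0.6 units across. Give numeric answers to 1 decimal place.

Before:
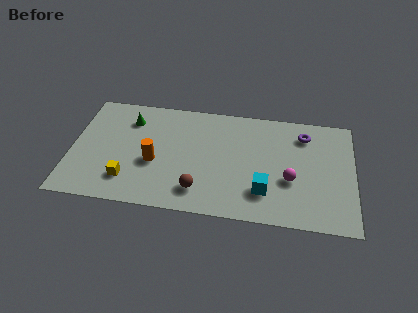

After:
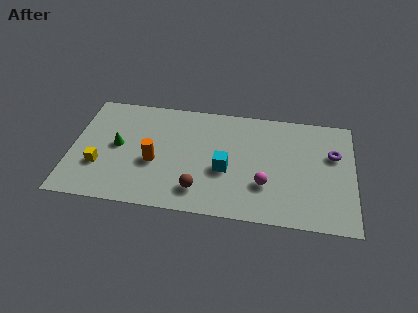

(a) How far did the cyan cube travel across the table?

2.2

From (9.3, 1.9) to (7.4, 3.0), the cyan cube covered √(1.9² + 1.1²) ≈ 2.2 units.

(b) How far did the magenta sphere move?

1.3

The magenta sphere moved from about (10.5, 2.8) to (9.3, 2.3), a distance of √(1.2² + 0.5²) ≈ 1.3.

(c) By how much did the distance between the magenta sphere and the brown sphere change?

-1.3

They were about 4.5 units apart before and 3.2 after — 1.3 units closer together.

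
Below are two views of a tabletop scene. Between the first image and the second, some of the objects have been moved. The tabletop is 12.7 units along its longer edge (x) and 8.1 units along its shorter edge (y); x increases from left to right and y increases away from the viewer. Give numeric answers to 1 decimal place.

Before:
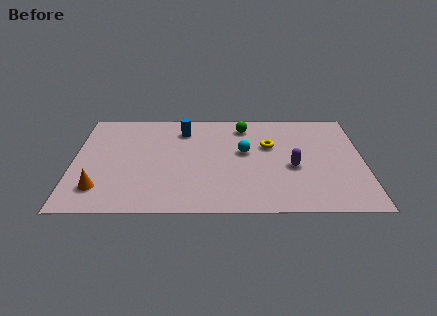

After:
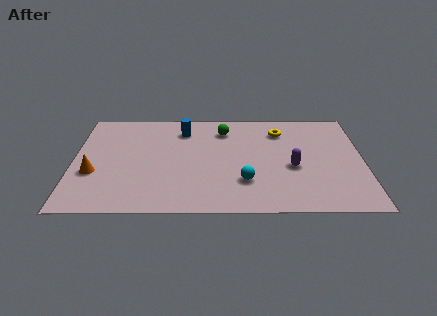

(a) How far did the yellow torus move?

1.3

From (8.6, 5.1) to (9.1, 6.3), the yellow torus covered √(0.5² + 1.2²) ≈ 1.3 units.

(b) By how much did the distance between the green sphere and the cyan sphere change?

+2.1

Before: roughly 2.1 units apart; after: 4.2. That's 2.1 units further apart.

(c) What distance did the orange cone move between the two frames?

1.2

From (1.2, 1.8) to (0.9, 3.0), the orange cone covered √(0.3² + 1.2²) ≈ 1.2 units.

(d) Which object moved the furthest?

the cyan sphere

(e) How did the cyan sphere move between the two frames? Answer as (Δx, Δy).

(0.0, -2.3)

The cyan sphere started near (7.5, 4.6) and ended near (7.5, 2.3).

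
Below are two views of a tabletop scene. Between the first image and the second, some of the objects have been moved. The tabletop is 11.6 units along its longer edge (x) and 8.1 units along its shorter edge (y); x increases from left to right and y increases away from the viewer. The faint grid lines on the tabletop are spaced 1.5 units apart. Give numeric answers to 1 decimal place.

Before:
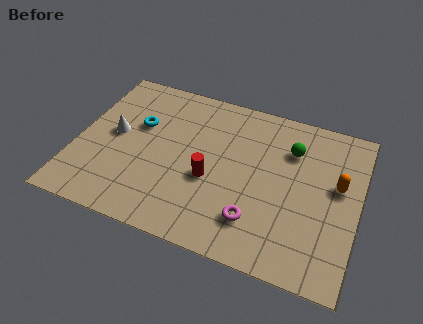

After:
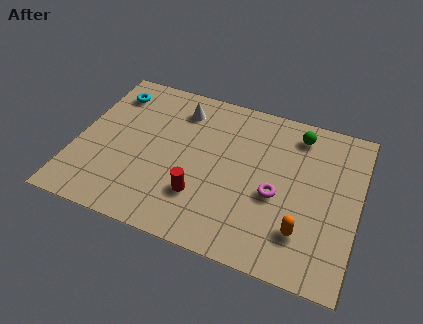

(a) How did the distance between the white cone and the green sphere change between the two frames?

-2.5

The distance was about 7.4 in the first image and 4.9 in the second, so they moved 2.5 units closer together.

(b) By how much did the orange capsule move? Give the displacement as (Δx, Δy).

(-1.2, -2.7)

The orange capsule started near (10.7, 4.7) and ended near (9.5, 2.0).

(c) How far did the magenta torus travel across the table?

1.7

From (7.6, 1.9) to (8.3, 3.4), the magenta torus covered √(0.7² + 1.5²) ≈ 1.7 units.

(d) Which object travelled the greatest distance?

the white cone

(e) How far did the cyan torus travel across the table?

1.9

The cyan torus was near (2.4, 5.1) before and (1.1, 6.5) after, so it travelled √(1.3² + 1.4²) ≈ 1.9 units.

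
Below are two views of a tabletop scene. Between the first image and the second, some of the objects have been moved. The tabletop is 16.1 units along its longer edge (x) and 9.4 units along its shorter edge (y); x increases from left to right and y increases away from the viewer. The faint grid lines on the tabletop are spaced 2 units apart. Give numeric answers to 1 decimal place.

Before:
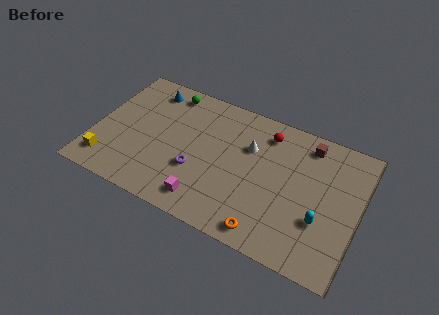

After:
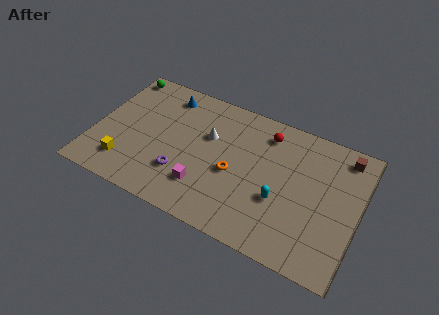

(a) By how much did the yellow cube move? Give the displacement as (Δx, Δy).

(1.1, 0.3)

The yellow cube started near (1.1, 1.7) and ended near (2.2, 2.0).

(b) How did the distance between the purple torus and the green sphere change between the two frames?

+1.9

Before: roughly 5.5 units apart; after: 7.4. That's 1.9 units further apart.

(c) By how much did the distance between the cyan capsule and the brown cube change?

+0.7

Before: roughly 5.0 units apart; after: 5.7. That's 0.7 units further apart.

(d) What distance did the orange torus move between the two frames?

3.8

The orange torus moved from about (11.0, 1.1) to (8.6, 4.1), a distance of √(2.4² + 3.0²) ≈ 3.8.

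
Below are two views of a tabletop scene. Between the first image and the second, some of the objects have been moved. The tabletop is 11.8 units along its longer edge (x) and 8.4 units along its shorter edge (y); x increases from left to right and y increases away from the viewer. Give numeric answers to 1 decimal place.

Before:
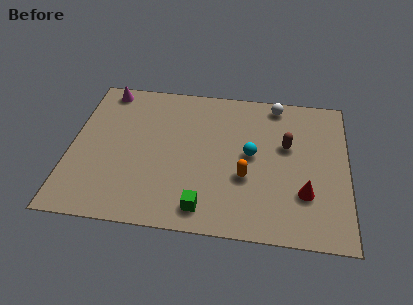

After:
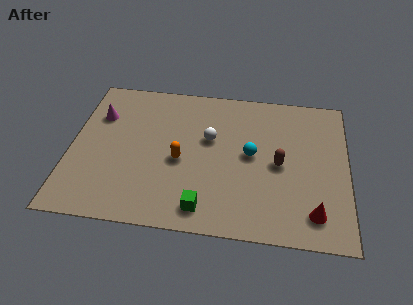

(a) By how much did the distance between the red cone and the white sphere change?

+0.6

Before: roughly 5.2 units apart; after: 5.8. That's 0.6 units further apart.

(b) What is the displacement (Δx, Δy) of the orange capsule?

(-2.8, 0.6)

From the two frames, the orange capsule sits at roughly (7.5, 3.1) before and (4.7, 3.7) after.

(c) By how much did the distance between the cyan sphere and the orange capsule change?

+1.8

The distance was about 1.3 in the first image and 3.1 in the second, so they moved 1.8 units further apart.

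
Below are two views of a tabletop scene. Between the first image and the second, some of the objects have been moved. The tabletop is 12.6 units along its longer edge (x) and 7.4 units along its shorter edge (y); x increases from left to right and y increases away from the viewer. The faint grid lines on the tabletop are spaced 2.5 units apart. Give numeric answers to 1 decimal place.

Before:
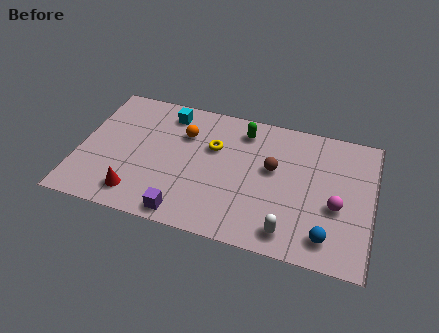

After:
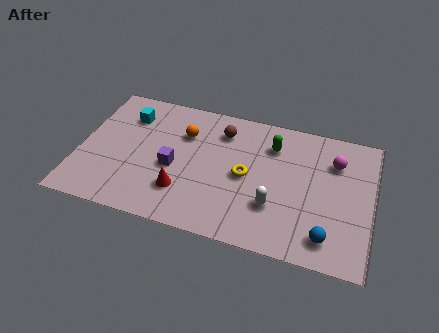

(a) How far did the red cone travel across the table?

2.0

From (2.7, 1.3) to (4.6, 2.0), the red cone covered √(1.9² + 0.7²) ≈ 2.0 units.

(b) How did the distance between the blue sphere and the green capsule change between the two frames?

-1.2

They were about 6.2 units apart before and 5.0 after — 1.2 units closer together.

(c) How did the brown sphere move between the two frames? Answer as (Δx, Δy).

(-2.3, 1.5)

From the two frames, the brown sphere sits at roughly (8.3, 4.3) before and (6.0, 5.8) after.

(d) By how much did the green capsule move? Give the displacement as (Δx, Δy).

(1.3, -0.5)

From the two frames, the green capsule sits at roughly (6.9, 6.1) before and (8.2, 5.6) after.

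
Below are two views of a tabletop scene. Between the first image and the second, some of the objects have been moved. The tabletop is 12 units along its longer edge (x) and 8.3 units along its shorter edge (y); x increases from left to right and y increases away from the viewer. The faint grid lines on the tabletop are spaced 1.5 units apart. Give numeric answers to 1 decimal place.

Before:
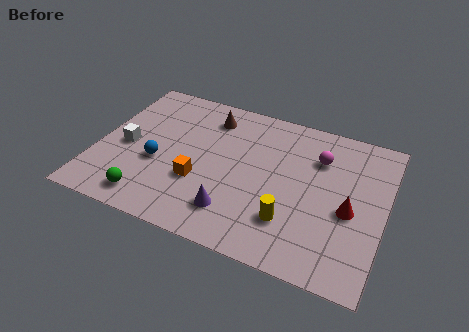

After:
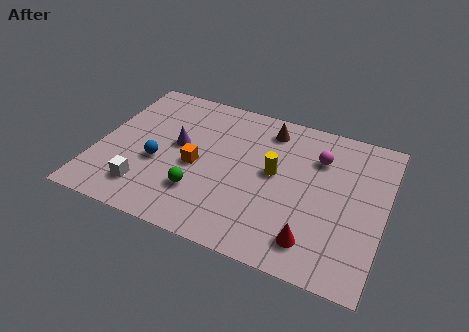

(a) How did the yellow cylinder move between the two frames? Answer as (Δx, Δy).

(-0.9, 2.3)

From the two frames, the yellow cylinder sits at roughly (8.3, 2.2) before and (7.4, 4.5) after.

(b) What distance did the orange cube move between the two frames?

0.8

From (4.4, 2.9) to (4.2, 3.7), the orange cube covered √(0.2² + 0.8²) ≈ 0.8 units.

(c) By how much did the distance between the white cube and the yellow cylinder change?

-1.5

Before: roughly 7.3 units apart; after: 5.8. That's 1.5 units closer together.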